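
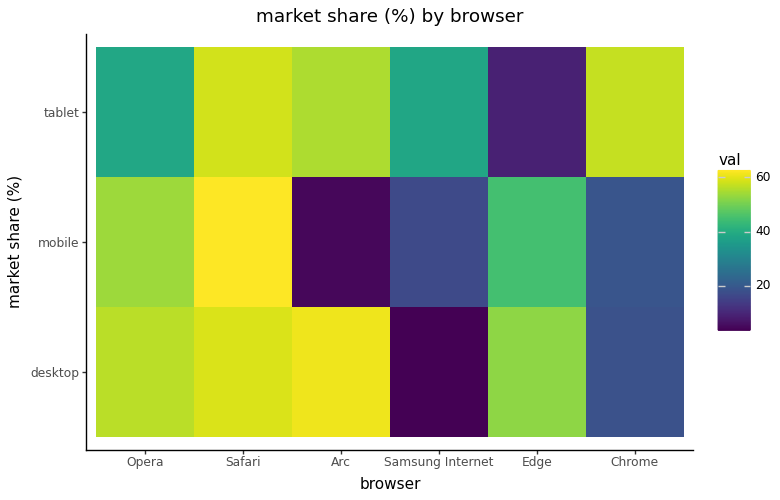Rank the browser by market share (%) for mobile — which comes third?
Top 4 for mobile: Safari ≈ 65, Opera ≈ 55, Edge ≈ 45, Chrome ≈ 20.

Edge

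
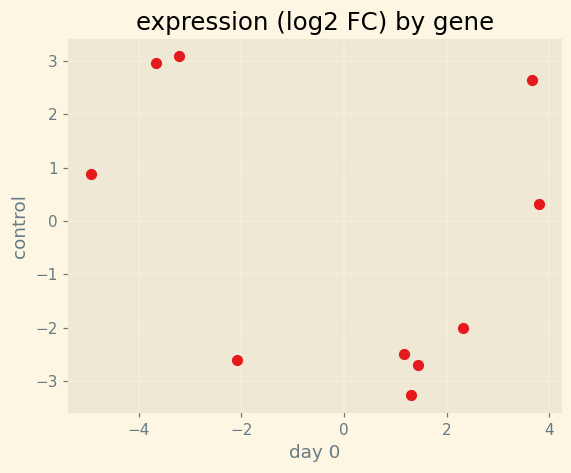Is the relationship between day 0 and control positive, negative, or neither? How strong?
Points are negatively correlated; weak (|r| ≈ 0.3).

negative, weak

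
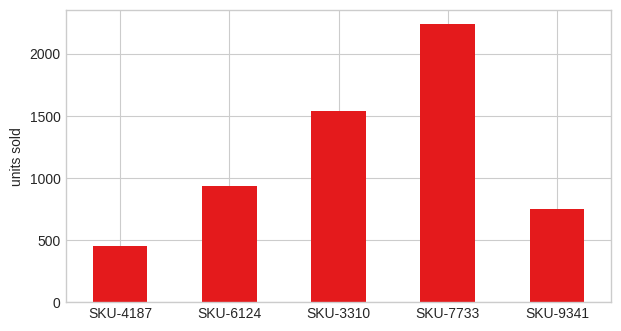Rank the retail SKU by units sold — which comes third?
SKU-6124

Top 4: SKU-7733 ≈ 2200, SKU-3310 ≈ 1600, SKU-6124 ≈ 1000, SKU-9341 ≈ 800.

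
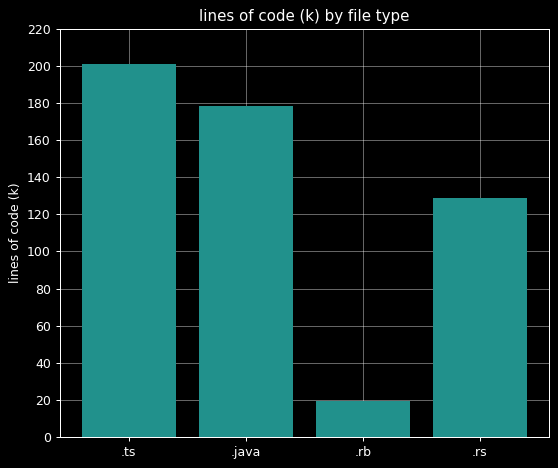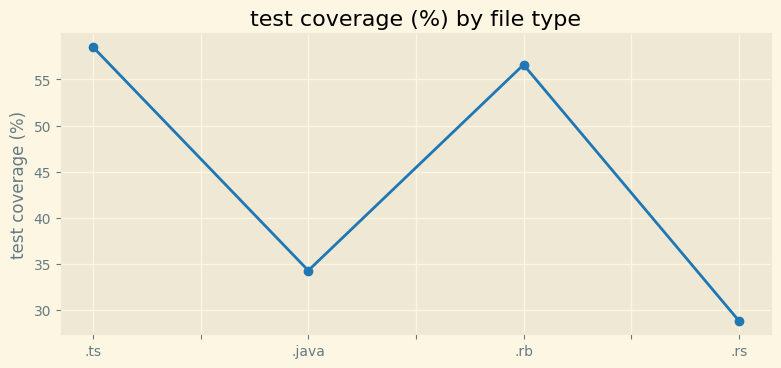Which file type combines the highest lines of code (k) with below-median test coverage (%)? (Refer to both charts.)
.java

Chart 2 median test coverage (%) ≈ 50; below-median file types: .java, .rs. Among those, .java has the highest lines of code (k) (≈ 180).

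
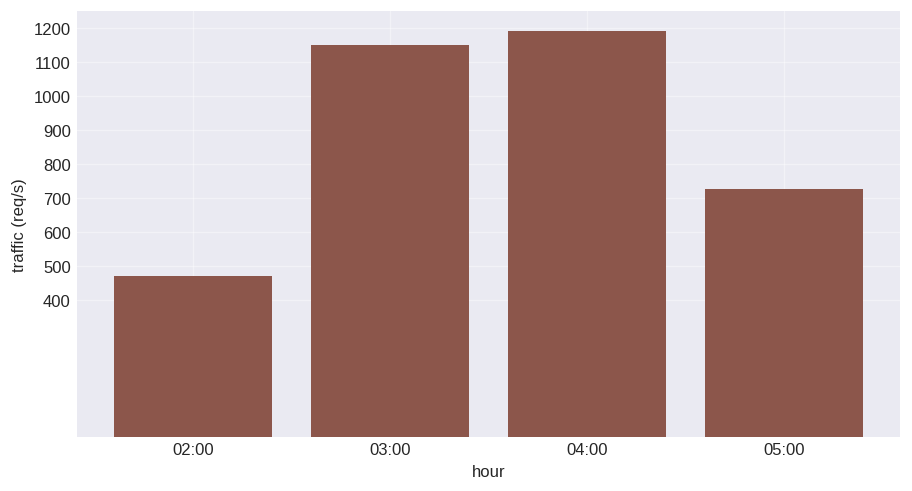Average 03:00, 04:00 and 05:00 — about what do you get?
≈ 1000

(1100 + 1200 + 700) / 3 ≈ 1000.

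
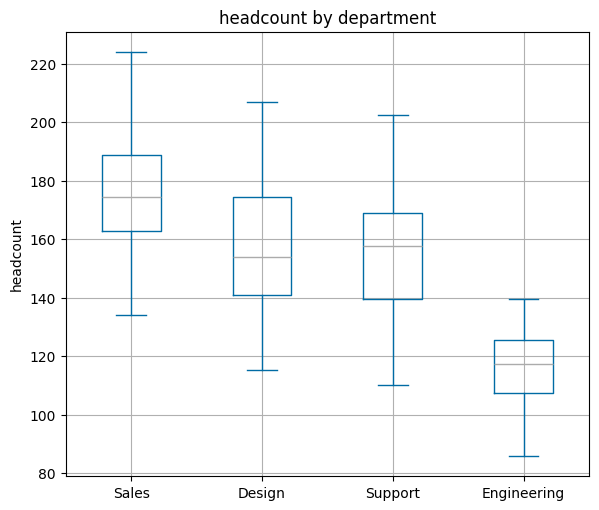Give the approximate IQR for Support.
Q3 ≈ 170, Q1 ≈ 140; IQR ≈ 30.

≈ 30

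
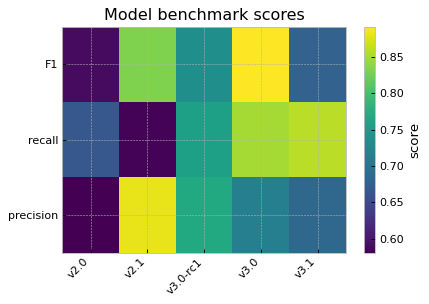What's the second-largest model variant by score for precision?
Top 3 for precision: v2.1 ≈ 0.90, v3.0-rc1 ≈ 0.75, v3.0 ≈ 0.70.

v3.0-rc1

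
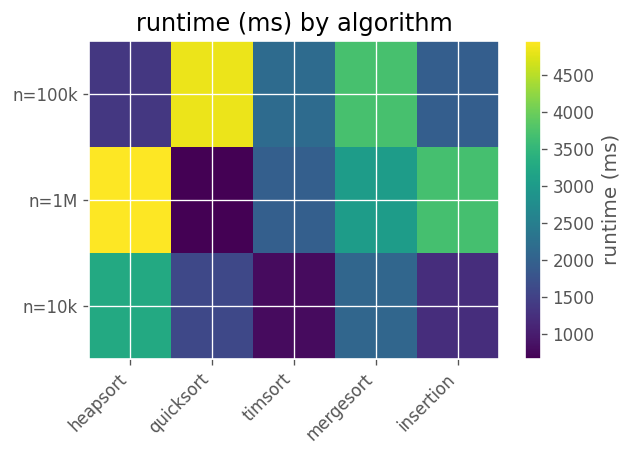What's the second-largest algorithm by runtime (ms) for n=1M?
insertion

Top 3 for n=1M: heapsort ≈ 5000, insertion ≈ 3500, mergesort ≈ 3000.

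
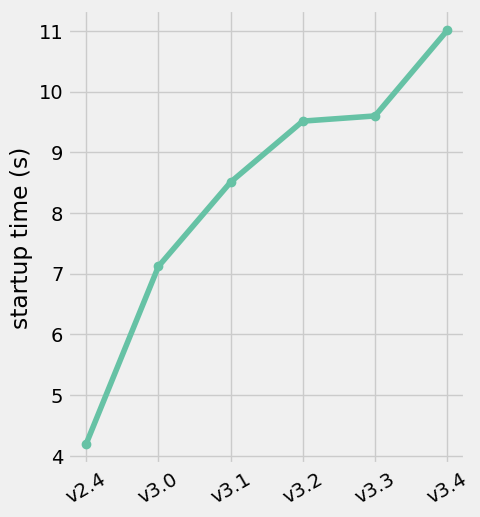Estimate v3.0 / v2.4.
≈ 1.75×

v3.0 ≈ 7, v2.4 ≈ 4; 7/4 ≈ 1.75.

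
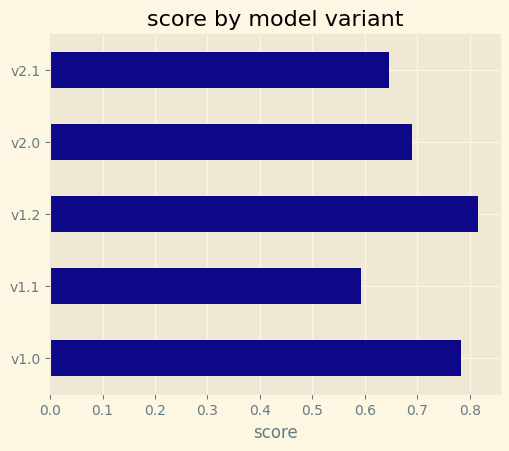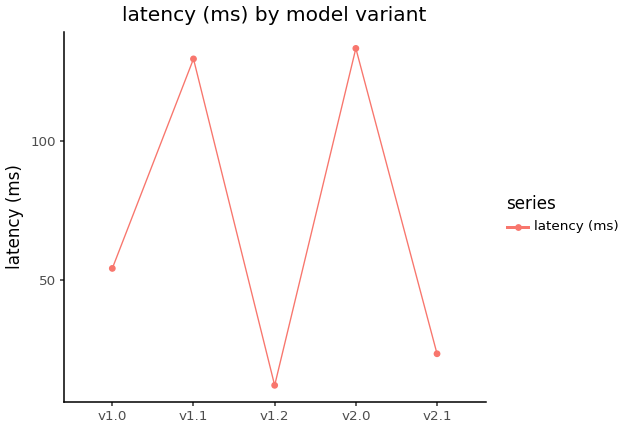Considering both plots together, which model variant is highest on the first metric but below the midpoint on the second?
v1.2

Chart 2 median latency (ms) ≈ 60; below-median model variants: v1.2, v2.1. Among those, v1.2 has the highest score (≈ 0.8).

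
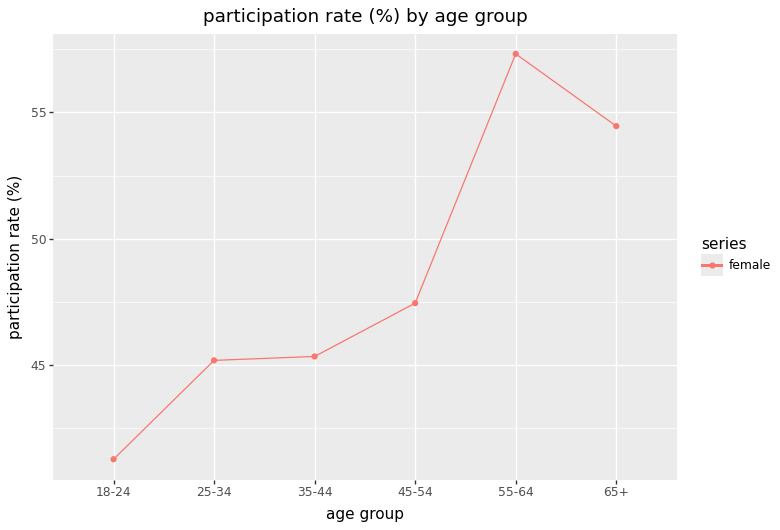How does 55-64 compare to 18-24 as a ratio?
55-64 ≈ 58, 18-24 ≈ 42; 58/42 ≈ 1.38.

≈ 1.38×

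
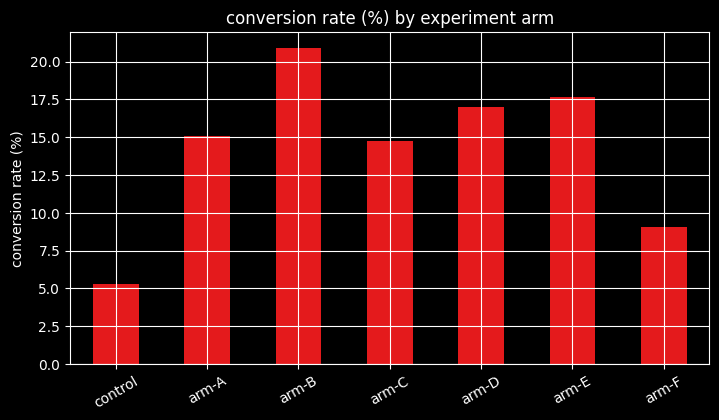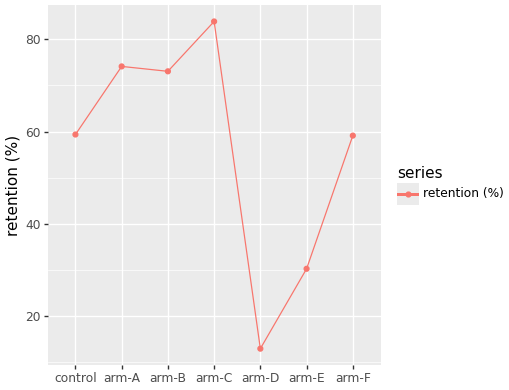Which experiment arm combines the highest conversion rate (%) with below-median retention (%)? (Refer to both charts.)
Chart 2 median retention (%) ≈ 60; below-median experiment arms: arm-D, arm-E, arm-F. Among those, arm-E has the highest conversion rate (%) (≈ 18).

arm-E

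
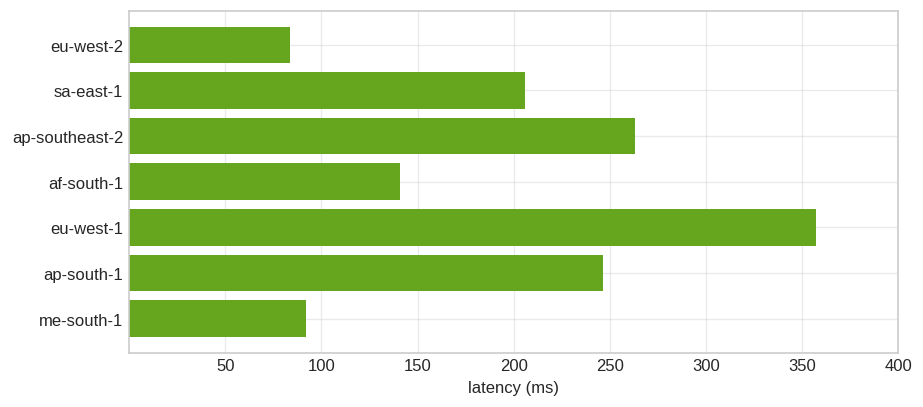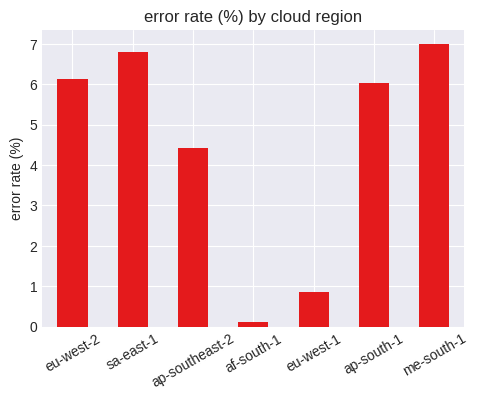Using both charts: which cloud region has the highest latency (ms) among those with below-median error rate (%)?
Chart 2 median error rate (%) ≈ 6; below-median cloud regions: ap-southeast-2, af-south-1, eu-west-1. Among those, eu-west-1 has the highest latency (ms) (≈ 350).

eu-west-1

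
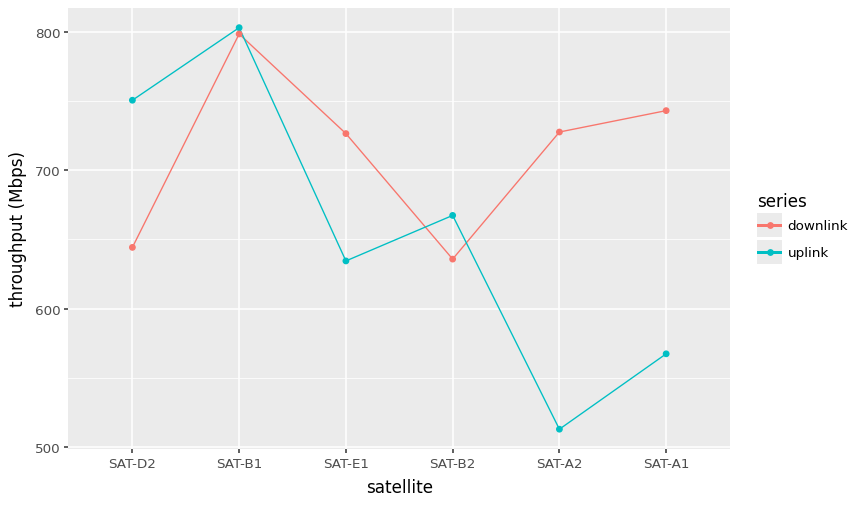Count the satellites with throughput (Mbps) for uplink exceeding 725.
Above 725: SAT-D2, SAT-B1.

2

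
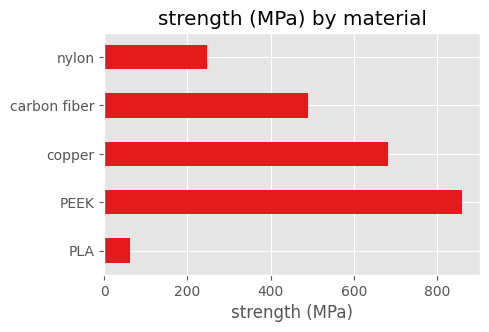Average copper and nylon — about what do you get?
≈ 450

(700 + 200) / 2 ≈ 450.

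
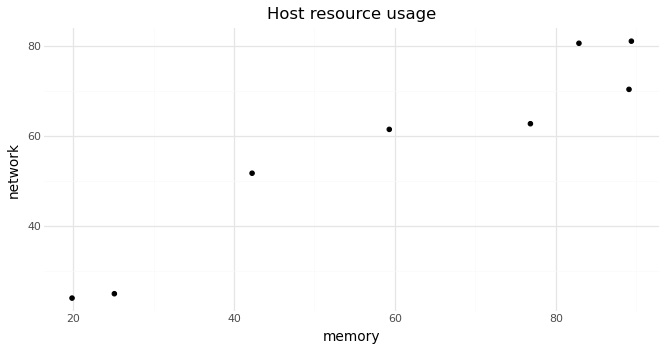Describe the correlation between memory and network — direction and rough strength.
Points are positively correlated; strong (|r| ≈ 1.0).

positive, strong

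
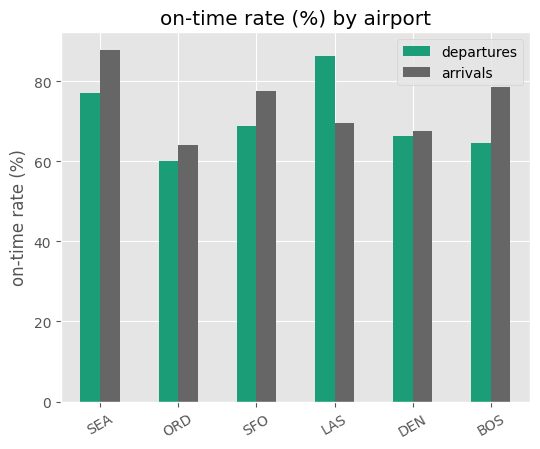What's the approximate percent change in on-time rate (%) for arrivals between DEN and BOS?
≈ +14.3%

DEN ≈ 70, BOS ≈ 80; (80 − 70) / 70 ≈ +14.3%.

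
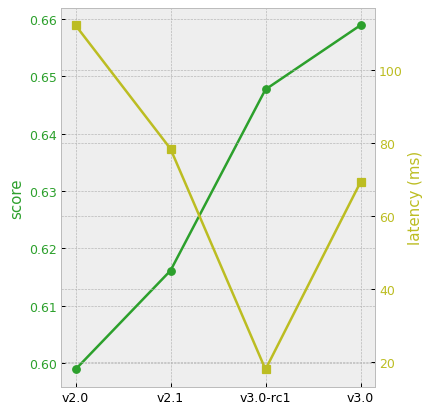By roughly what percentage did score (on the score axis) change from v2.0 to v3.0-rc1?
v2.0 ≈ 0.60, v3.0-rc1 ≈ 0.65; (0.65 − 0.60) / 0.60 ≈ +8.3%.

≈ +8.3%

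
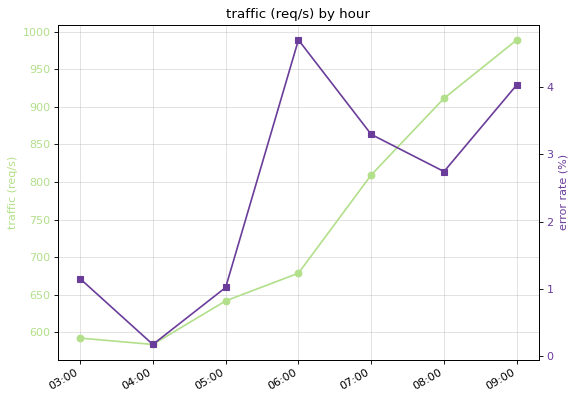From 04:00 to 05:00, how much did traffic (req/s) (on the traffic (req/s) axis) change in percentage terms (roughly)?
≈ +8.3%

04:00 ≈ 600, 05:00 ≈ 650; (650 − 600) / 600 ≈ +8.3%.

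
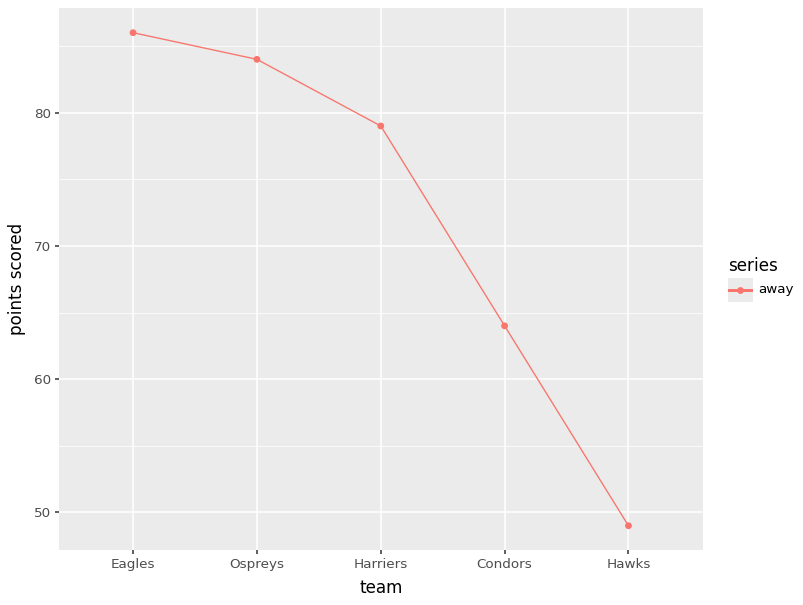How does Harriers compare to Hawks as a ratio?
Harriers ≈ 80, Hawks ≈ 50; 80/50 ≈ 1.6.

≈ 1.6×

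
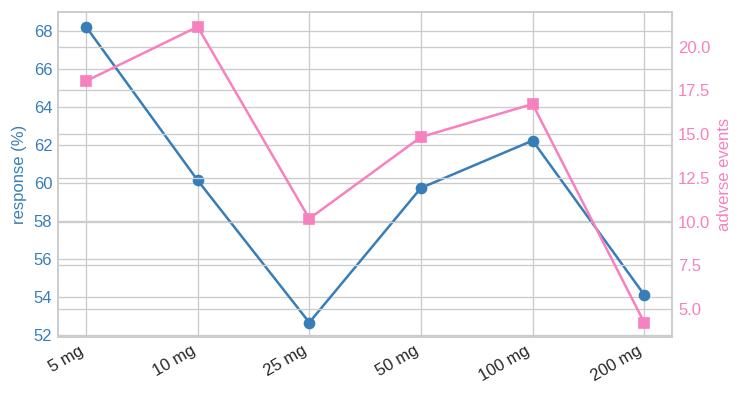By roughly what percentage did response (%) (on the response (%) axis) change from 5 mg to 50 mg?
≈ -11.8%

5 mg ≈ 68, 50 mg ≈ 60; (60 − 68) / 68 ≈ -11.8%.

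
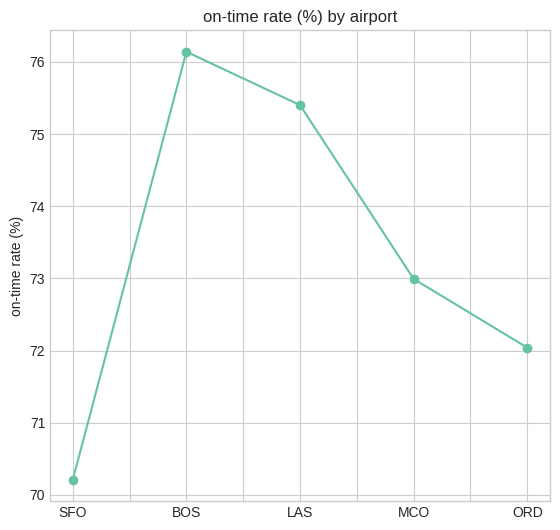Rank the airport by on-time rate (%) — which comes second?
LAS

Top 3: BOS ≈ 76.0, LAS ≈ 75.5, MCO ≈ 73.0.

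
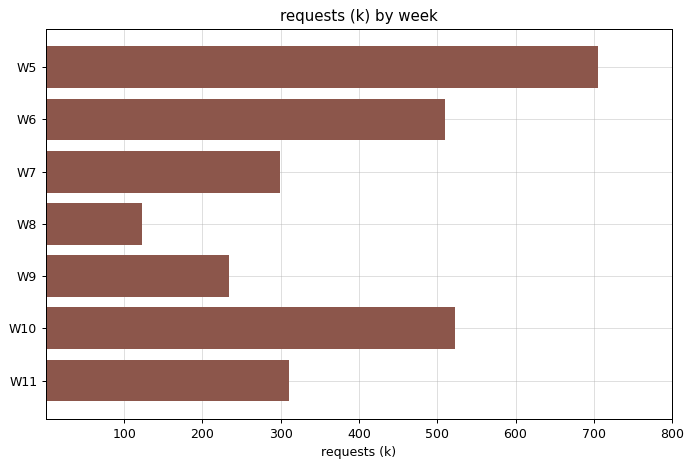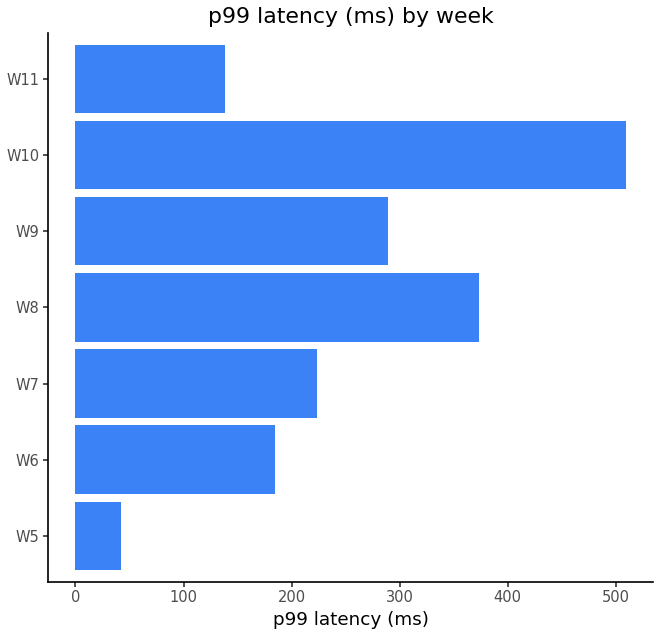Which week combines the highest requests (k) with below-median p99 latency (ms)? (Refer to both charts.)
Chart 2 median p99 latency (ms) ≈ 200; below-median weeks: W5, W6, W11. Among those, W5 has the highest requests (k) (≈ 700).

W5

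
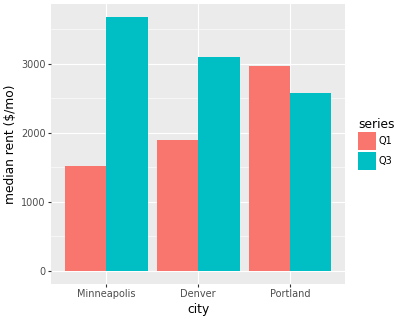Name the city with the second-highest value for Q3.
Top 3 for Q3: Minneapolis ≈ 3500, Denver ≈ 3000, Portland ≈ 2500.

Denver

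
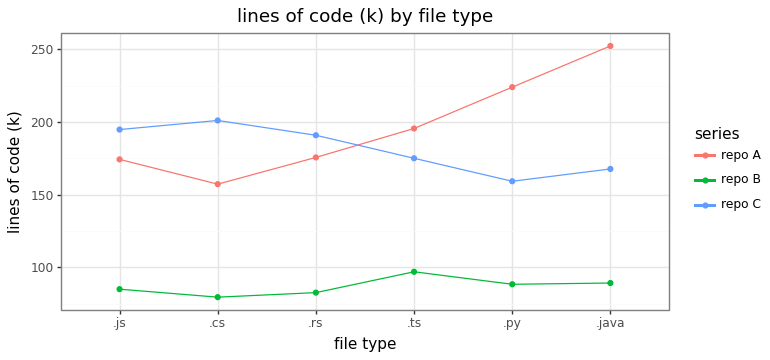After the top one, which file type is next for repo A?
Top 3 for repo A: .java ≈ 260, .py ≈ 220, .ts ≈ 200.

.py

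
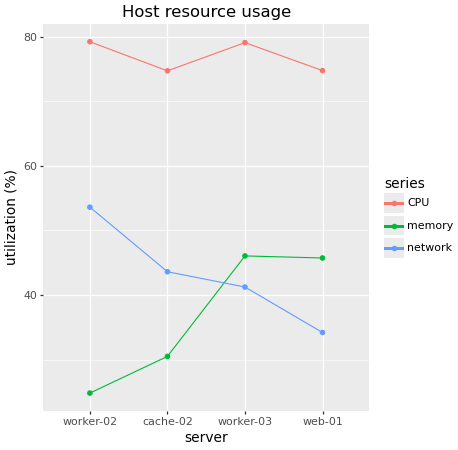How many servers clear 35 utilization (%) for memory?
Above 35: worker-03, web-01.

2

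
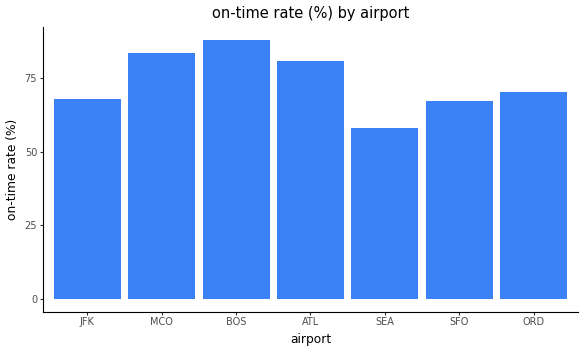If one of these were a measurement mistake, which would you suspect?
BOS

BOS ≈ 90; the rest sit between ≈ 60 and ≈ 80.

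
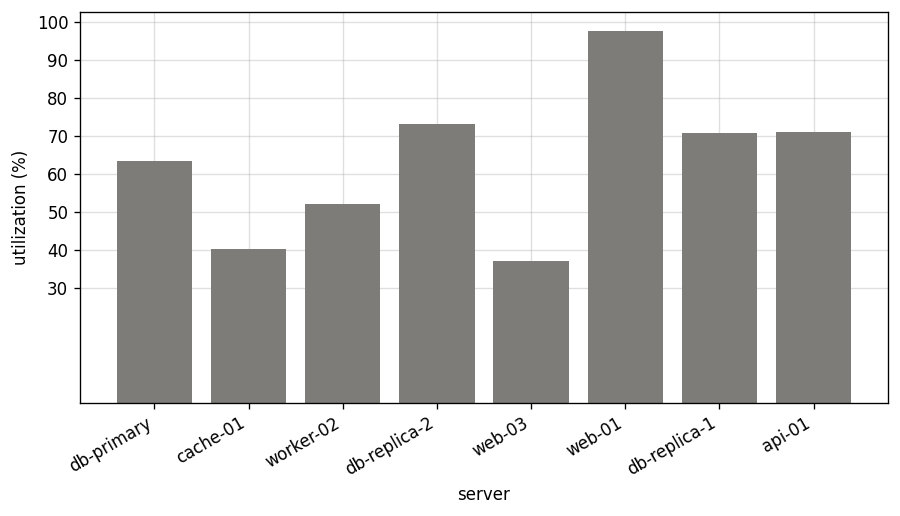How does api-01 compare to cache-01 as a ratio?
api-01 ≈ 70, cache-01 ≈ 40; 70/40 ≈ 1.75.

≈ 1.75×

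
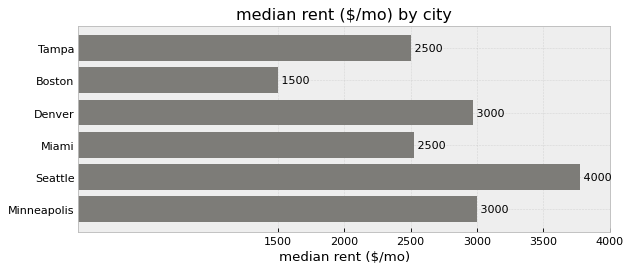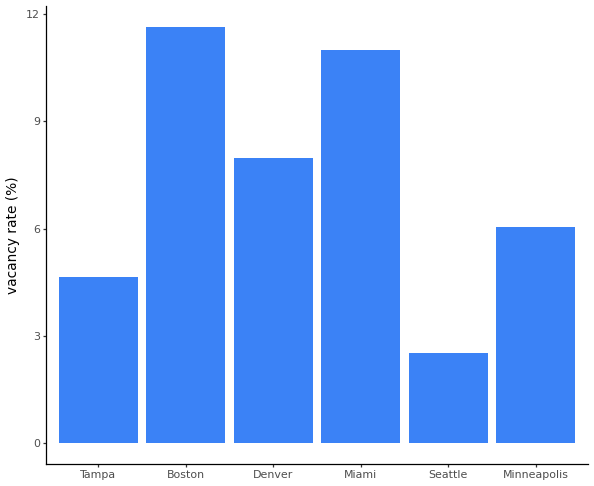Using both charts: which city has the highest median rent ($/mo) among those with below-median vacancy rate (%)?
Seattle

Chart 2 median vacancy rate (%) ≈ 8; below-median cities: Tampa, Seattle, Minneapolis. Among those, Seattle has the highest median rent ($/mo) (≈ 4000).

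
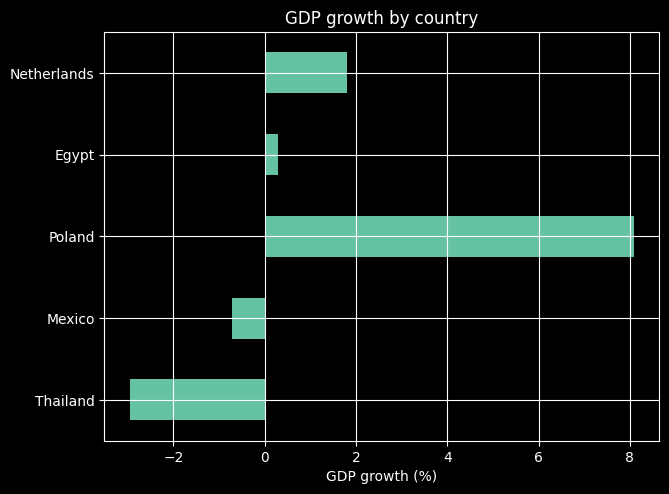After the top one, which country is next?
Netherlands

Top 3: Poland ≈ 8, Netherlands ≈ 2, Egypt ≈ 0.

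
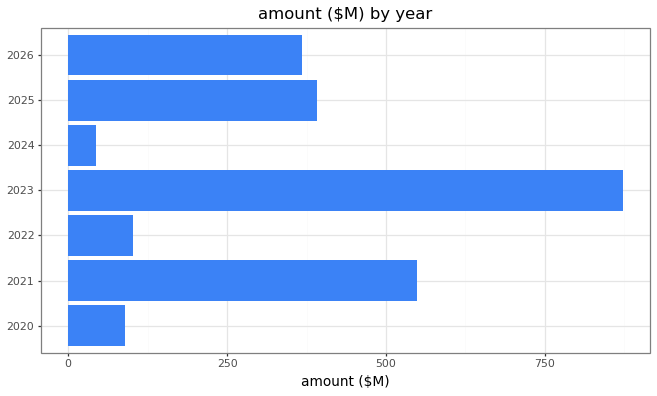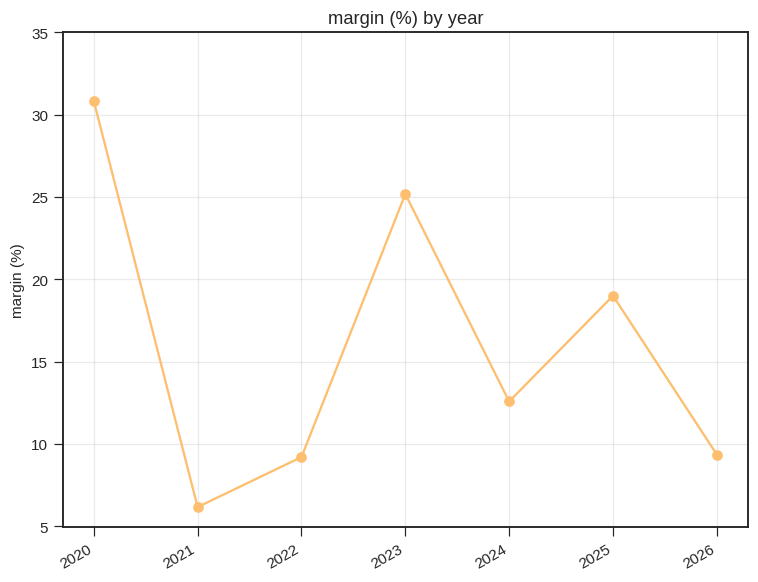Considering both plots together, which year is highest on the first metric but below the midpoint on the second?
2021

Chart 2 median margin (%) ≈ 15; below-median years: 2021, 2022, 2026. Among those, 2021 has the highest amount ($M) (≈ 500).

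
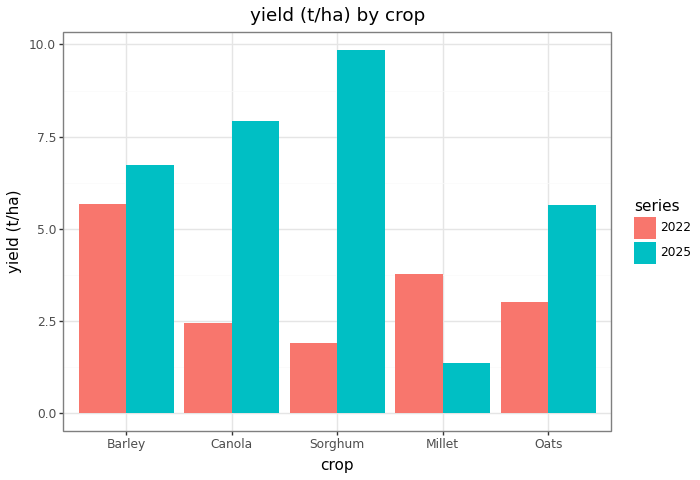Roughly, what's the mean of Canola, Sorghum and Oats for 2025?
(8 + 10 + 6) / 3 ≈ 8.

≈ 8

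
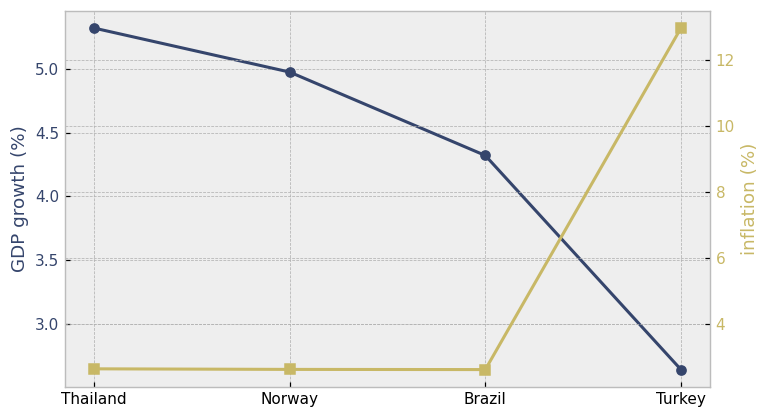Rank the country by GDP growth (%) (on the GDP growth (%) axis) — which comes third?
Brazil

Top 4 (on the GDP growth (%) axis): Thailand ≈ 5.5, Norway ≈ 5.0, Brazil ≈ 4.5, Turkey ≈ 2.5.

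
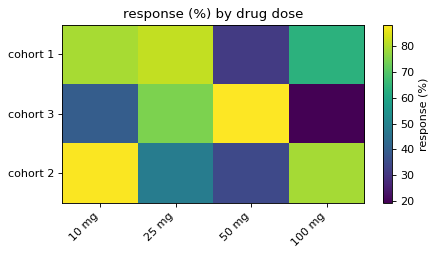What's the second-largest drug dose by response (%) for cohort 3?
25 mg

Top 3 for cohort 3: 50 mg ≈ 90, 25 mg ≈ 70, 10 mg ≈ 40.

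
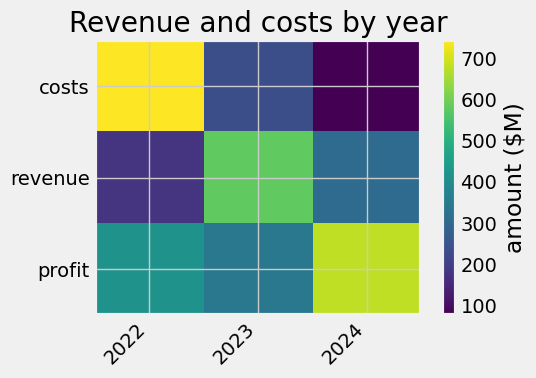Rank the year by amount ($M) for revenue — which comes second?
Top 3 for revenue: 2023 ≈ 600, 2024 ≈ 300, 2022 ≈ 200.

2024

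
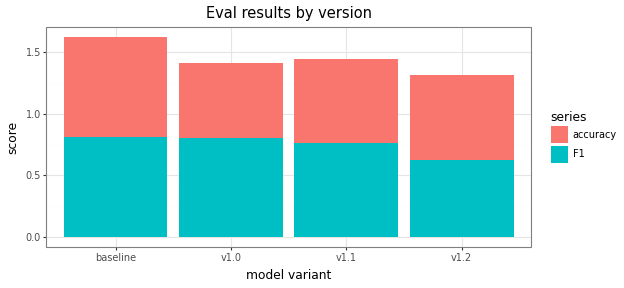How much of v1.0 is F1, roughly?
≈ 0.8

F1 top ≈ 0.8, bottom ≈ 0.0; segment ≈ 0.8.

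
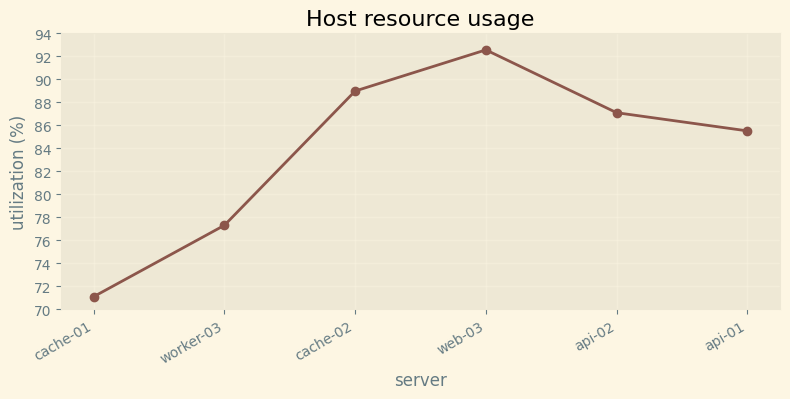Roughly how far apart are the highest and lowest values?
≈ 20

Max web-03 ≈ 92, min cache-01 ≈ 72; range ≈ 20.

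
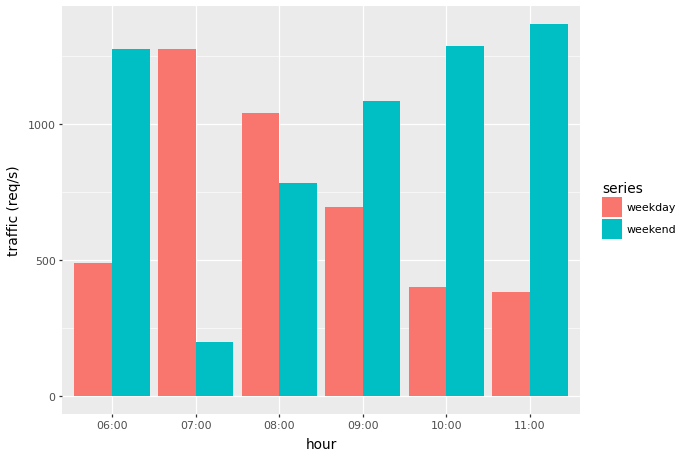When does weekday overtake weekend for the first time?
07:00

06:00: weekday ≈ 400 vs weekend ≈ 1200 (not yet); 07:00: weekday ≈ 1200 vs weekend ≈ 200 (first crossover).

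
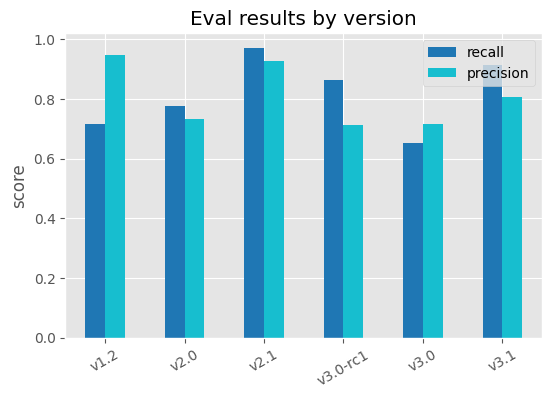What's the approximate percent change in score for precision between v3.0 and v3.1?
v3.0 ≈ 0.7, v3.1 ≈ 0.8; (0.8 − 0.7) / 0.7 ≈ +14.3%.

≈ +14.3%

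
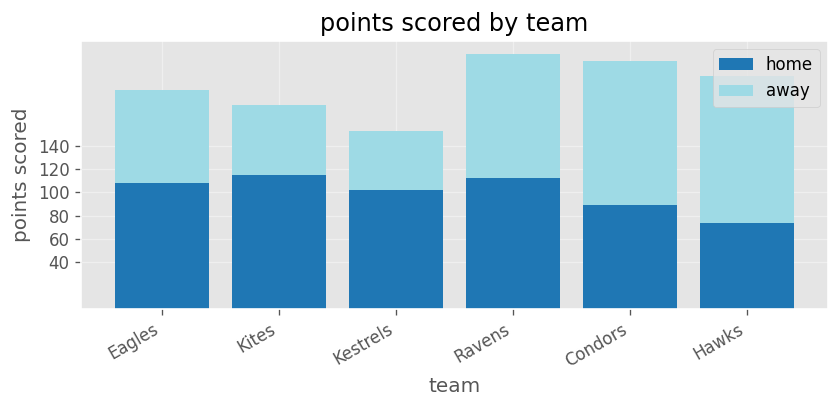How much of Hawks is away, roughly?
≈ 120

away top ≈ 200, bottom ≈ 80; segment ≈ 120.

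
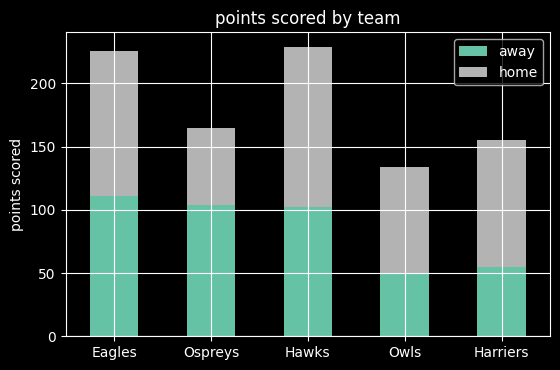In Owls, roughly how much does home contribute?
≈ 100

home top ≈ 140, bottom ≈ 40; segment ≈ 100.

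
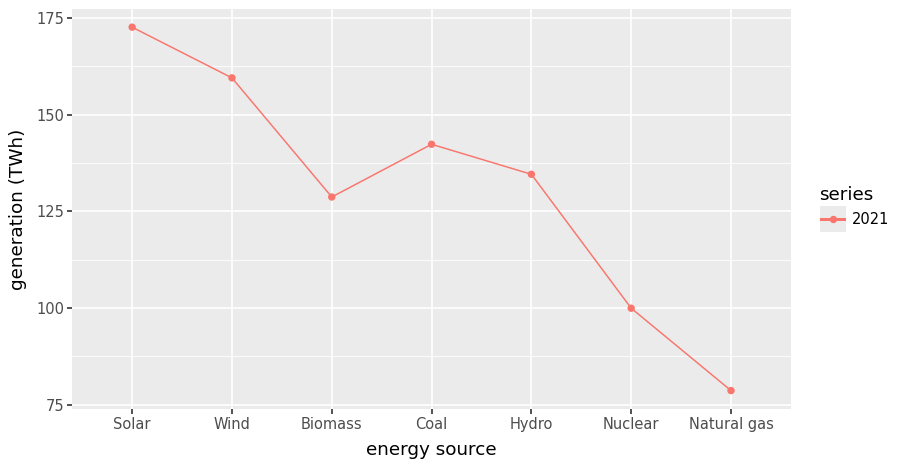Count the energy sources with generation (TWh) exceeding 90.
Above 90: Solar, Wind, Biomass, Coal, Hydro, Nuclear.

6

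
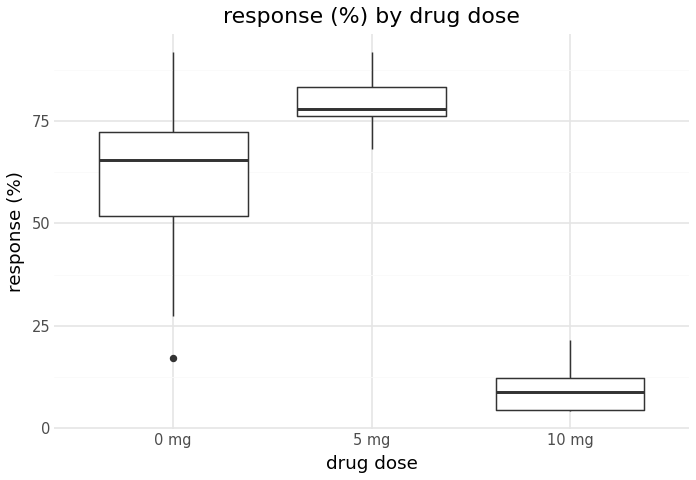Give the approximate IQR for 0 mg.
≈ 20

Q3 ≈ 70, Q1 ≈ 50; IQR ≈ 20.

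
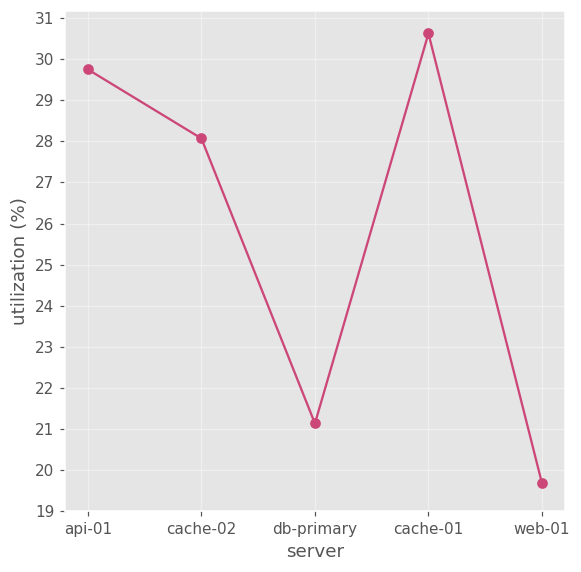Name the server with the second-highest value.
api-01

Top 3: cache-01 ≈ 31, api-01 ≈ 30, cache-02 ≈ 28.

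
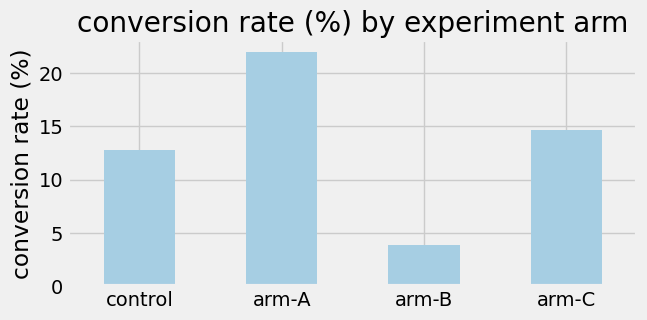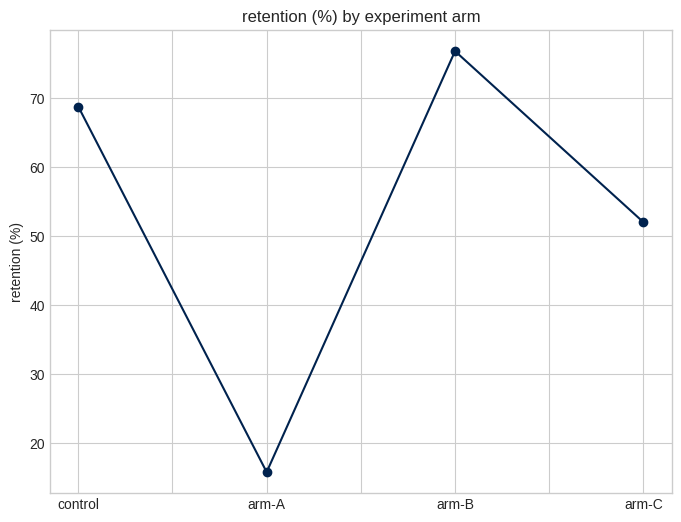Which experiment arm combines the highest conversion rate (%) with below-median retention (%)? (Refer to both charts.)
Chart 2 median retention (%) ≈ 60; below-median experiment arms: arm-A, arm-C. Among those, arm-A has the highest conversion rate (%) (≈ 20).

arm-A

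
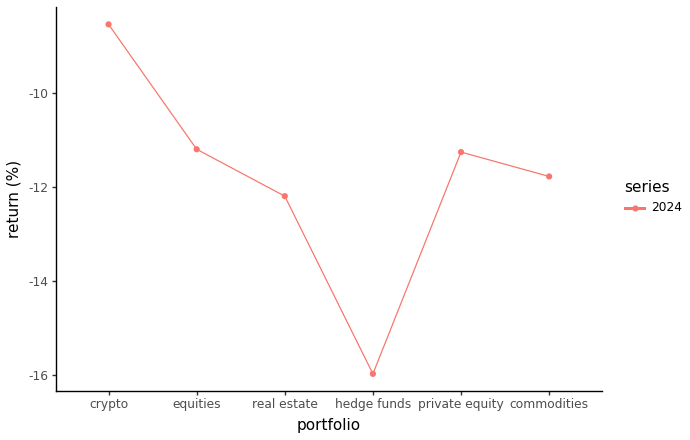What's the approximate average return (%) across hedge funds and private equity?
(-16 + -11) / 2 ≈ -14.

≈ -14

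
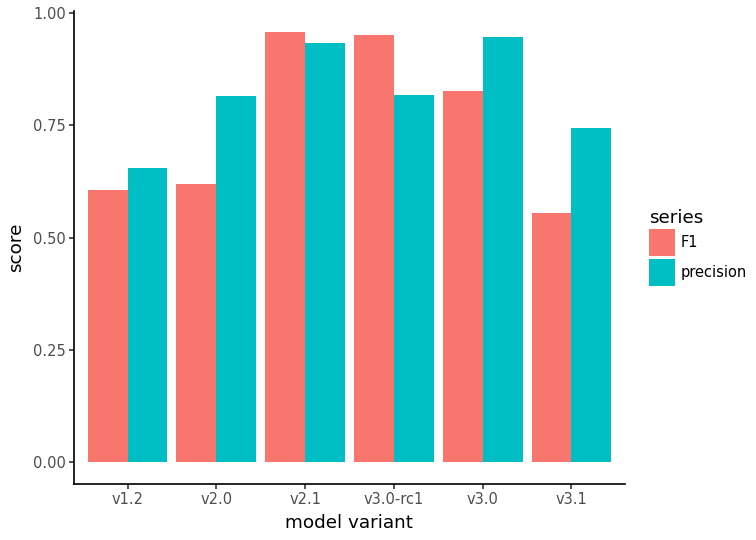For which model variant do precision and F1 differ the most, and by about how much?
v2.0, ≈ 0.2

v2.0: precision ≈ 0.8, F1 ≈ 0.6 → gap ≈ 0.2. Next-largest (v3.1) is only ≈ 0.1.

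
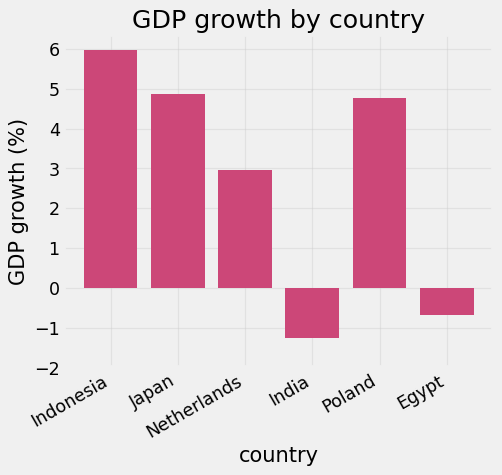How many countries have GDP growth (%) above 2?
Above 2: Indonesia, Japan, Netherlands, Poland.

4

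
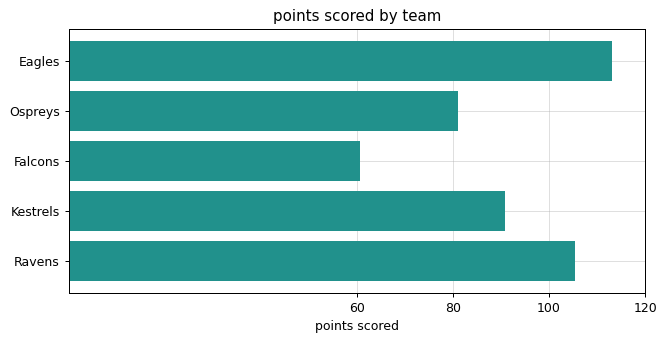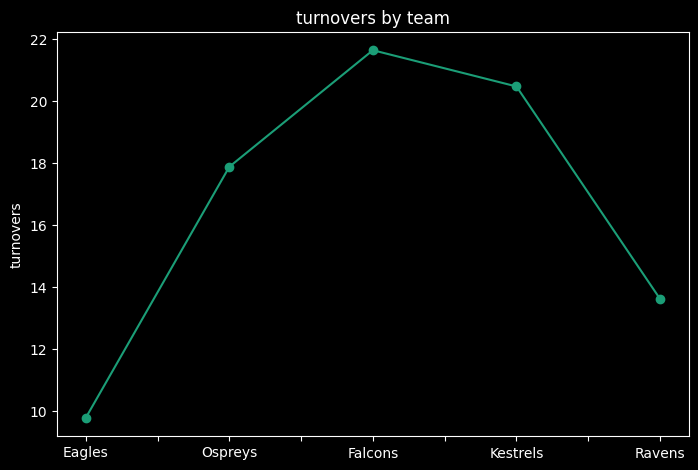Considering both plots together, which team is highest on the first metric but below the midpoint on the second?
Eagles

Chart 2 median turnovers ≈ 18; below-median teams: Eagles, Ravens. Among those, Eagles has the highest points scored (≈ 120).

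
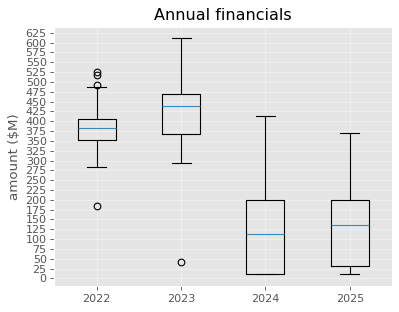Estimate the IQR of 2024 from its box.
Q3 ≈ 200, Q1 ≈ 0; IQR ≈ 200.

≈ 200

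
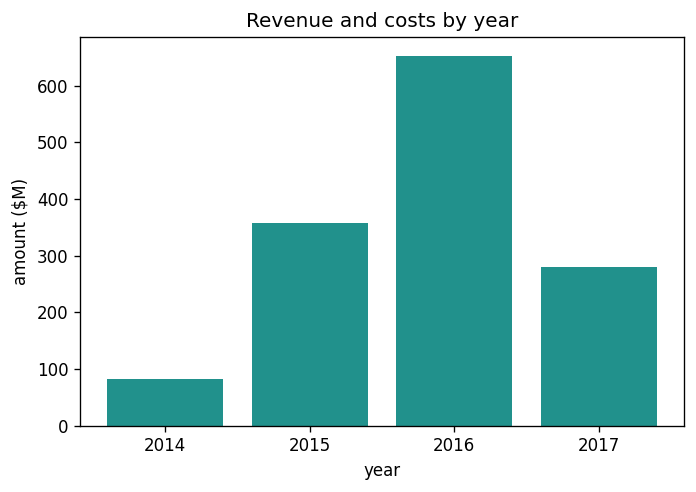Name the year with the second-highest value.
2015

Top 3: 2016 ≈ 700, 2015 ≈ 400, 2017 ≈ 300.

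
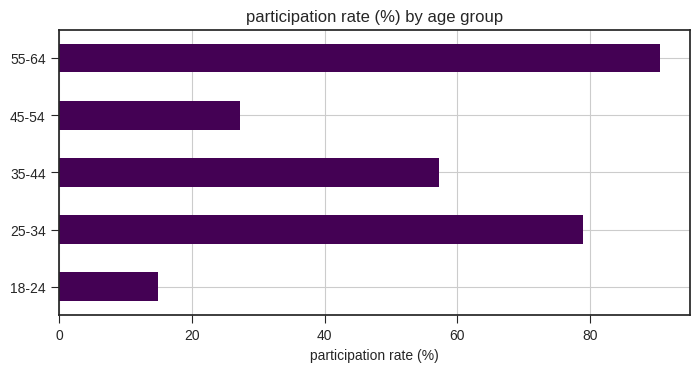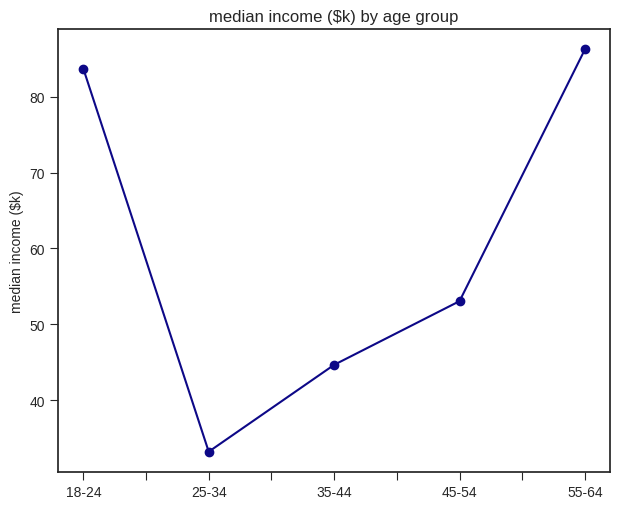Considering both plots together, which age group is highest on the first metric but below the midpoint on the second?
25-34

Chart 2 median median income ($k) ≈ 50; below-median age groups: 25-34, 35-44. Among those, 25-34 has the highest participation rate (%) (≈ 80).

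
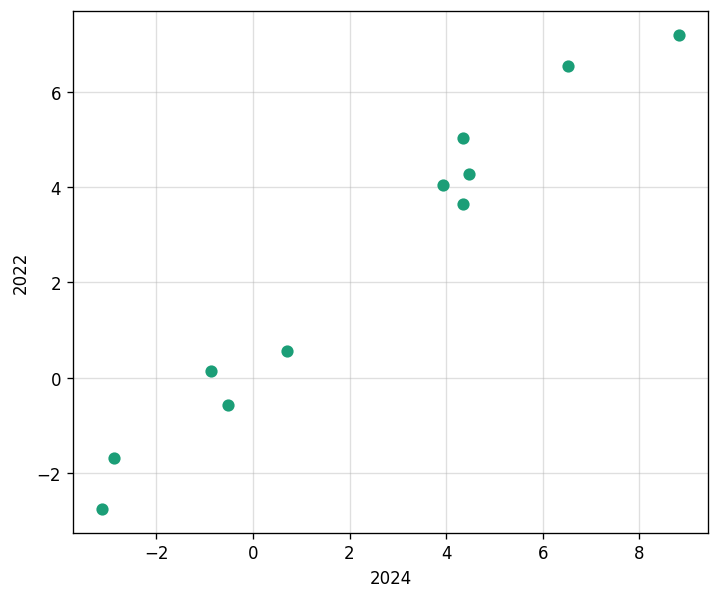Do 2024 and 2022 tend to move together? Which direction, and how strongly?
positive, strong

Points are positively correlated; strong (|r| ≈ 1.0).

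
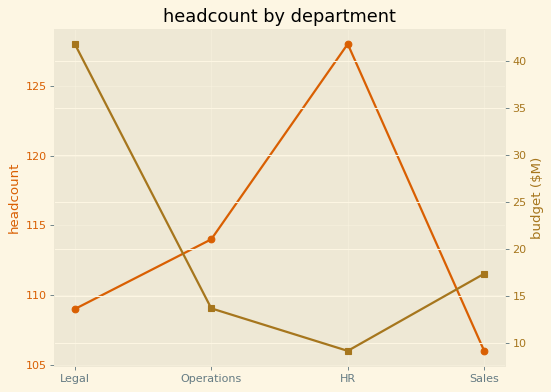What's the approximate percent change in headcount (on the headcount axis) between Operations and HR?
Operations ≈ 114, HR ≈ 128; (128 − 114) / 114 ≈ +12.3%.

≈ +12.3%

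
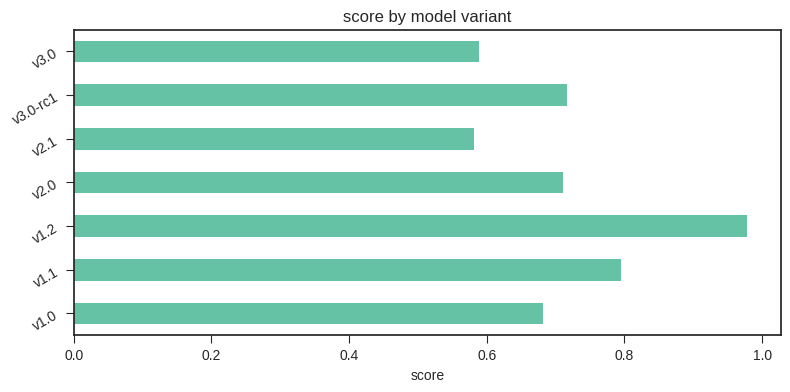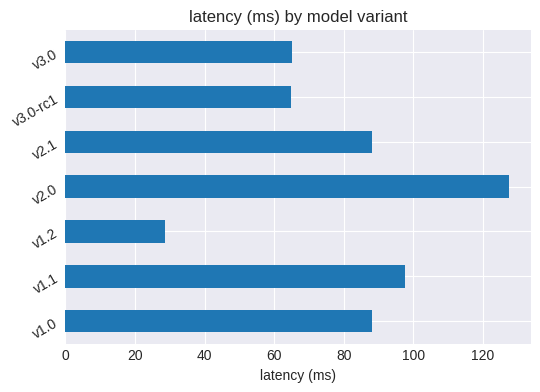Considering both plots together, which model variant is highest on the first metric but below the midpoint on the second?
v1.2

Chart 2 median latency (ms) ≈ 80; below-median model variants: v1.2, v3.0-rc1, v3.0. Among those, v1.2 has the highest score (≈ 1).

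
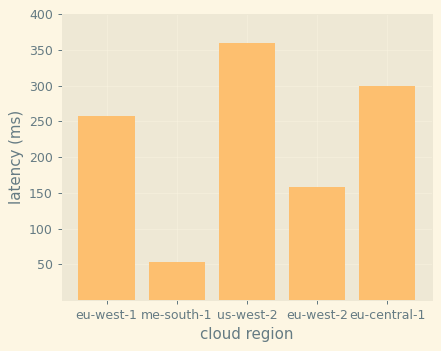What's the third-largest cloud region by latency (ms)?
eu-west-1

Top 4: us-west-2 ≈ 350, eu-central-1 ≈ 300, eu-west-1 ≈ 250, eu-west-2 ≈ 150.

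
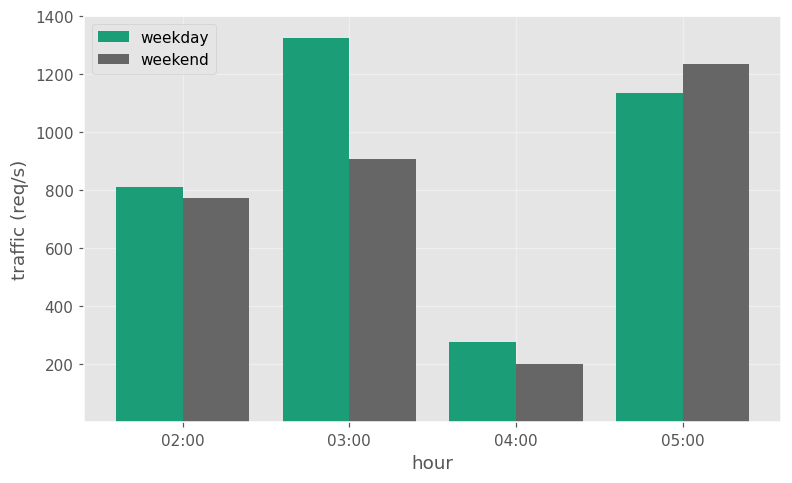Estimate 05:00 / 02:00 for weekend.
≈ 1.5×

05:00 ≈ 1200, 02:00 ≈ 800; 1200/800 ≈ 1.5.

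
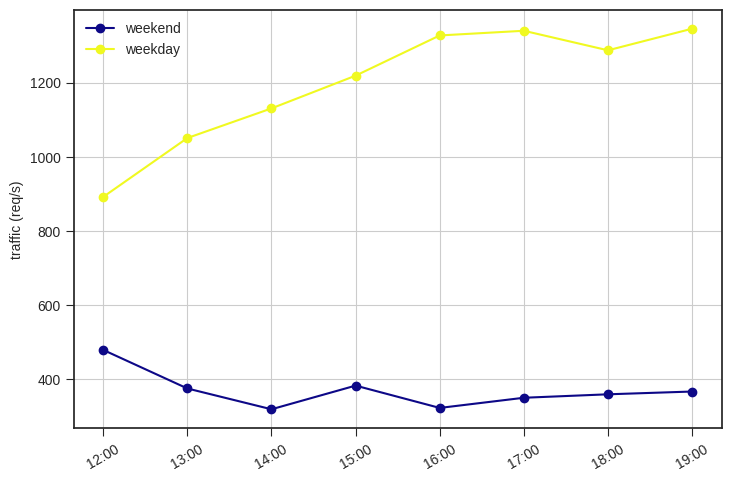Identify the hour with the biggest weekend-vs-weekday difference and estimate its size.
16:00: weekend ≈ 300, weekday ≈ 1300 → gap ≈ 1000. Next-largest (17:00) is only ≈ 900.

16:00, ≈ 1000 req/s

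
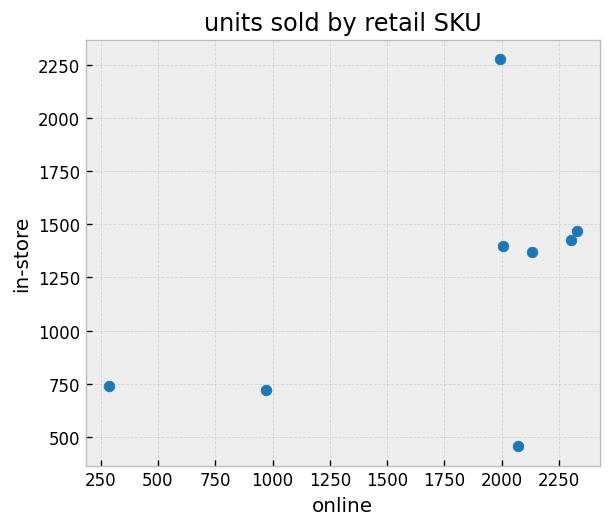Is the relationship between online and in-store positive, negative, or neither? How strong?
positive, moderate

Points are positively correlated; moderate (|r| ≈ 0.5).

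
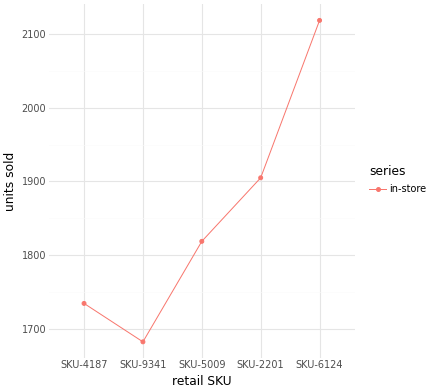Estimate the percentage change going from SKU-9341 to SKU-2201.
≈ +11.8%

SKU-9341 ≈ 1700, SKU-2201 ≈ 1900; (1900 − 1700) / 1700 ≈ +11.8%.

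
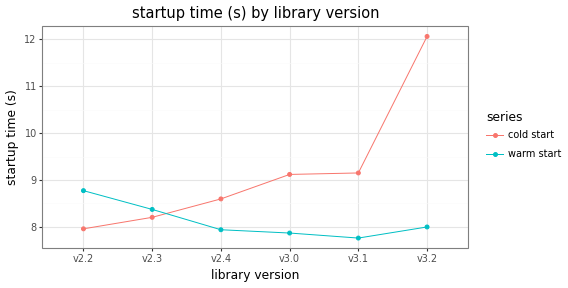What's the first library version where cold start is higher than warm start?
v2.3: cold start ≈ 8.0 vs warm start ≈ 8.5 (not yet); v2.4: cold start ≈ 8.5 vs warm start ≈ 8.0 (first crossover).

v2.4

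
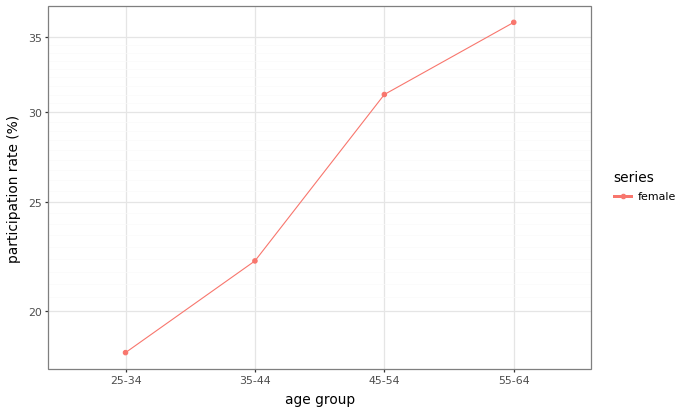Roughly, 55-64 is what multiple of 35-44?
≈ 1.64×

55-64 ≈ 36, 35-44 ≈ 22; 36/22 ≈ 1.64.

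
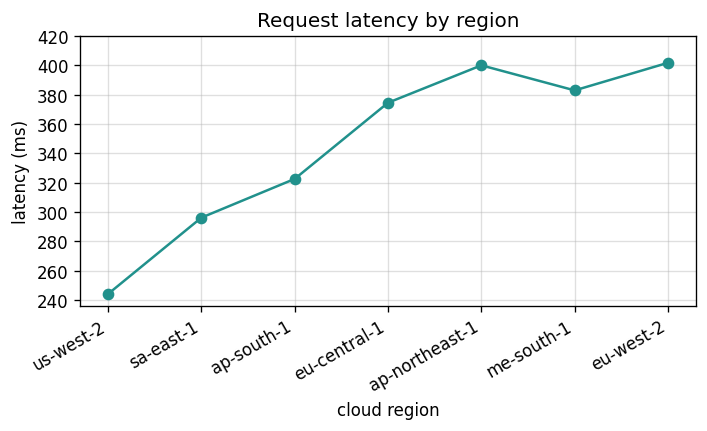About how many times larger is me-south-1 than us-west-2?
≈ 1.58×

me-south-1 ≈ 380, us-west-2 ≈ 240; 380/240 ≈ 1.58.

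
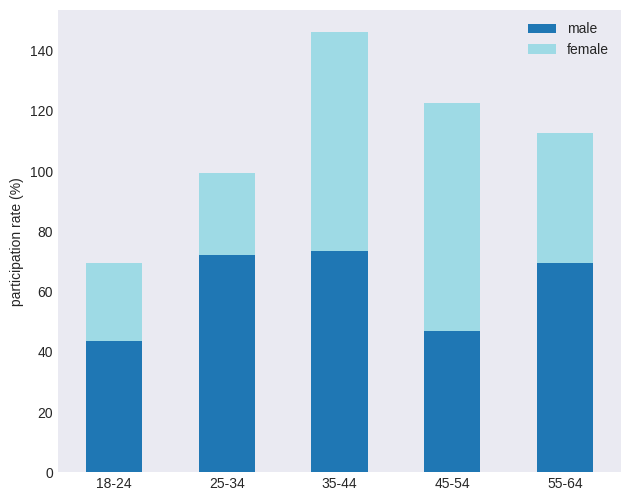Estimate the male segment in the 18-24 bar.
male top ≈ 40, bottom ≈ 0; segment ≈ 40.

≈ 40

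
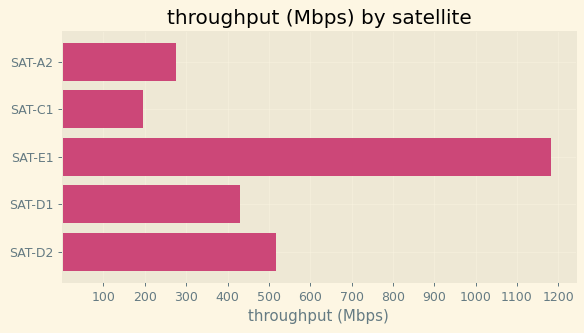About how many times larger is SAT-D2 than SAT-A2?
SAT-D2 ≈ 500, SAT-A2 ≈ 300; 500/300 ≈ 1.67.

≈ 1.67×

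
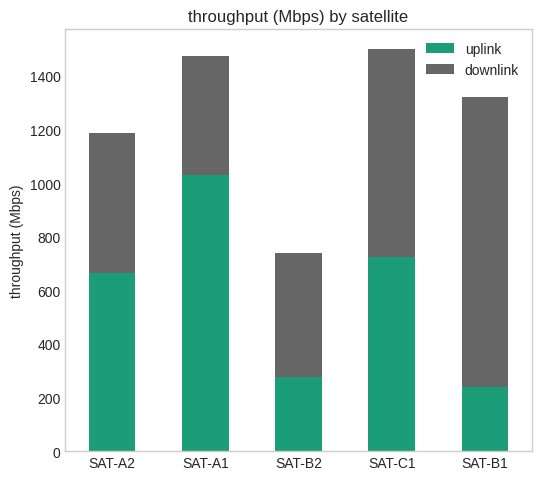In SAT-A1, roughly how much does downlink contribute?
downlink top ≈ 1400, bottom ≈ 1000; segment ≈ 400.

≈ 400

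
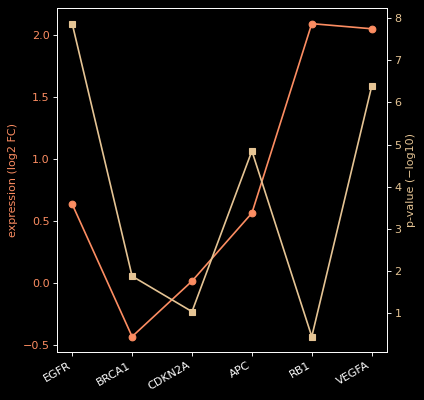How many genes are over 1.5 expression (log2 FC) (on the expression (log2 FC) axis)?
Above 1.5: RB1, VEGFA.

2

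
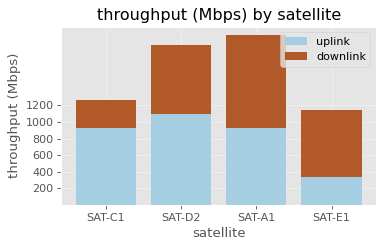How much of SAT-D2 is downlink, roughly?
downlink top ≈ 2000, bottom ≈ 1000; segment ≈ 1000.

≈ 1000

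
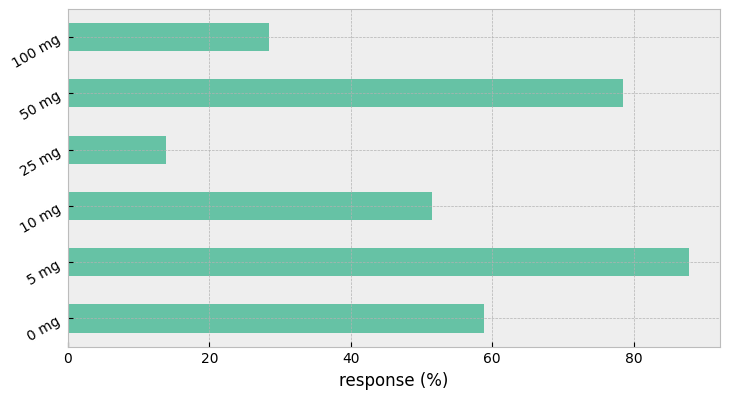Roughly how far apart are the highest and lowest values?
Max 5 mg ≈ 90, min 25 mg ≈ 10; range ≈ 80.

≈ 80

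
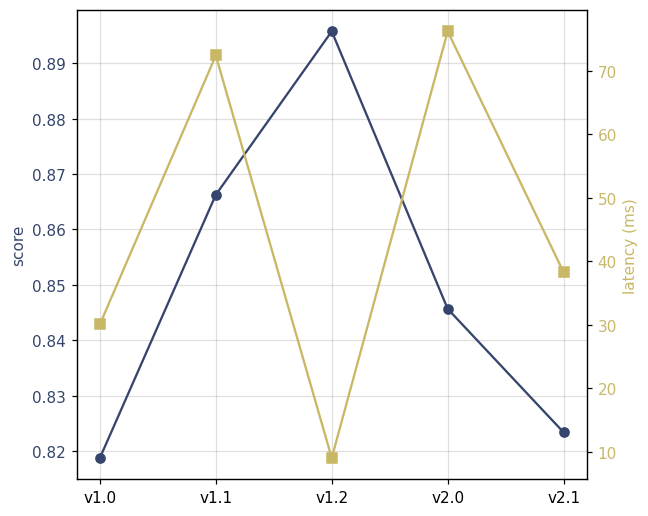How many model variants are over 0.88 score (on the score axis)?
1

Above 0.88: v1.2.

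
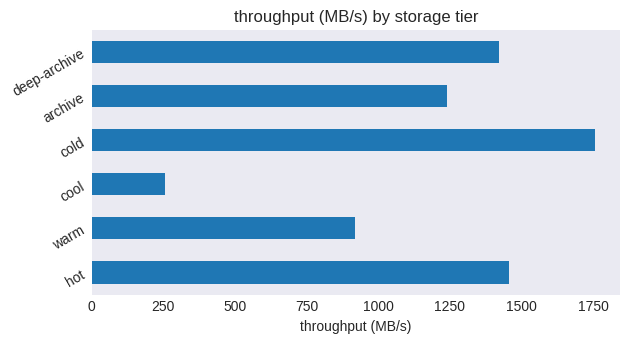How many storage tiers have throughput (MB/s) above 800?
5

Above 800: hot, warm, cold, archive, deep-archive.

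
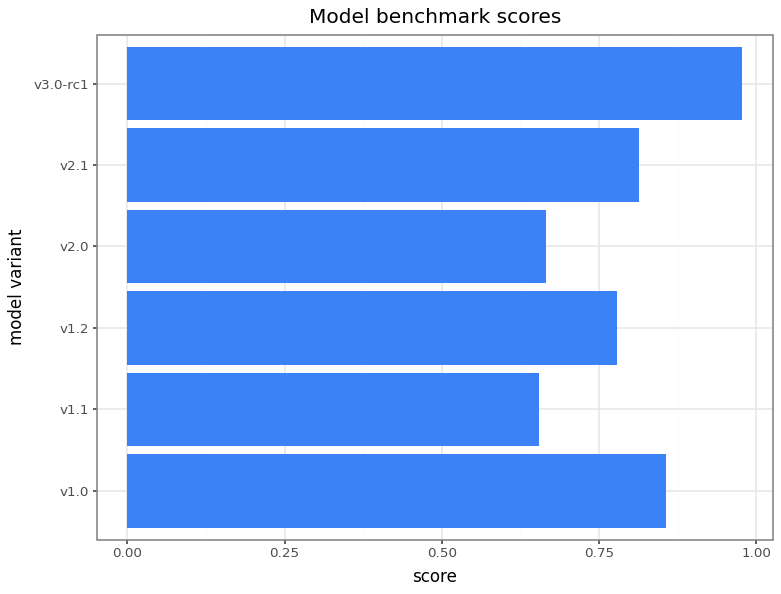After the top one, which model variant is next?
Top 3: v3.0-rc1 ≈ 1.0, v1.0 ≈ 0.9, v2.1 ≈ 0.8.

v1.0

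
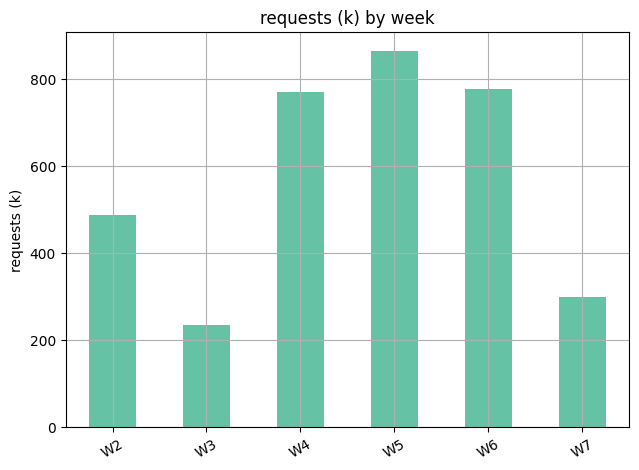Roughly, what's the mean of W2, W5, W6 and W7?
≈ 625

(500 + 900 + 800 + 300) / 4 ≈ 625.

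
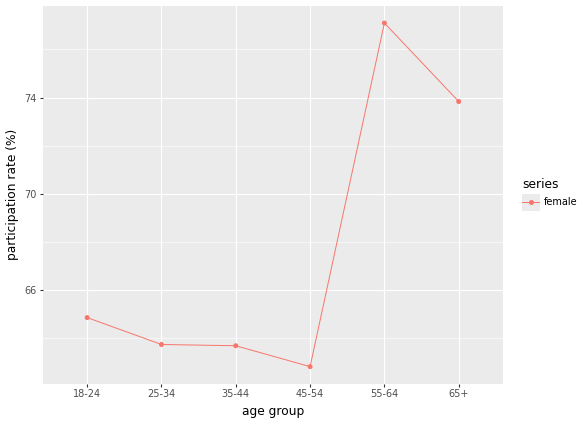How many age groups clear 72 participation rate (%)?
Above 72: 55-64, 65+.

2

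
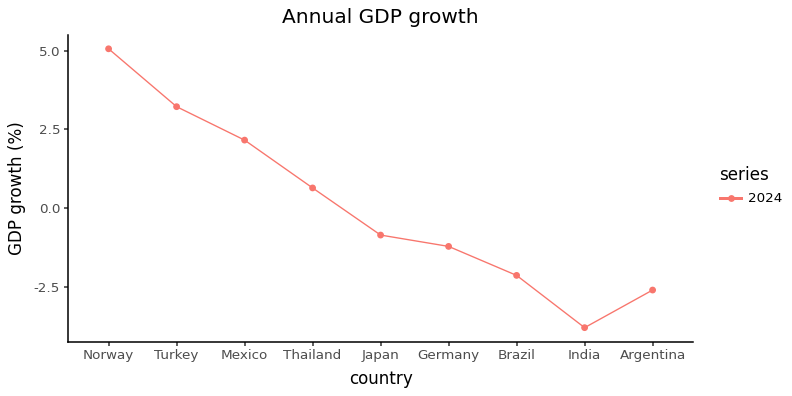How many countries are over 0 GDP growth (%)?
Above 0: Norway, Turkey, Mexico, Thailand.

4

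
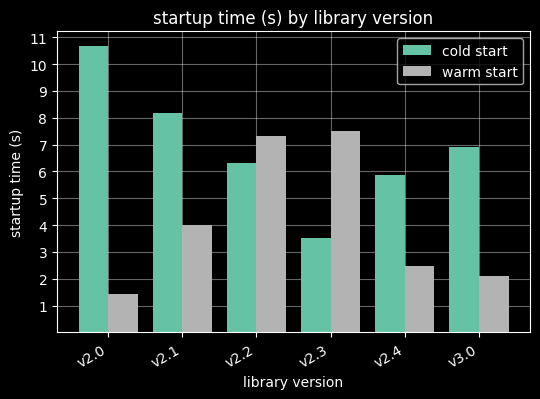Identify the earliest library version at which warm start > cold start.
v2.2

v2.1: warm start ≈ 4 vs cold start ≈ 8 (not yet); v2.2: warm start ≈ 7 vs cold start ≈ 6 (first crossover).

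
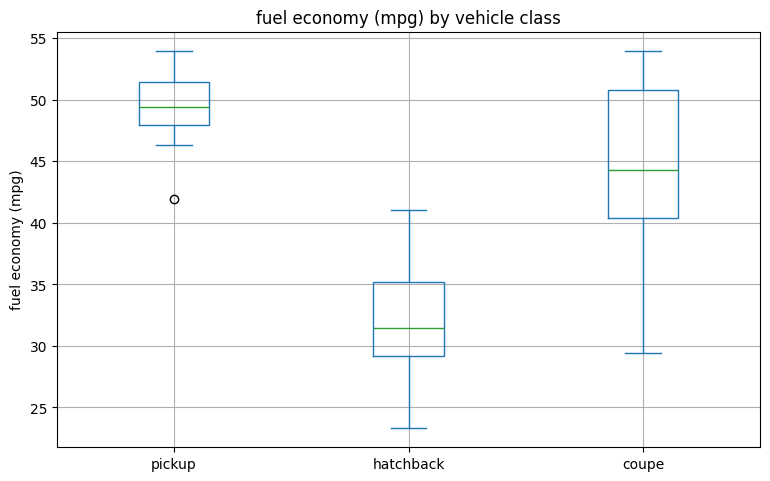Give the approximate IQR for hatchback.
≈ 6

Q3 ≈ 36, Q1 ≈ 30; IQR ≈ 6.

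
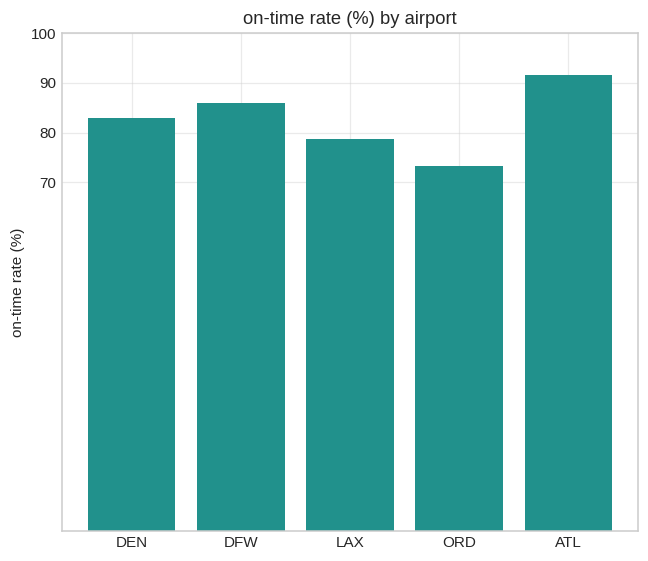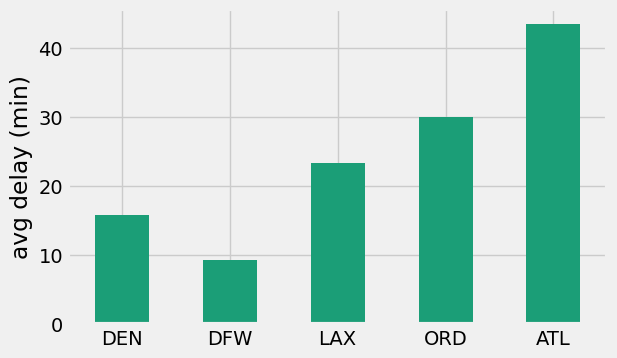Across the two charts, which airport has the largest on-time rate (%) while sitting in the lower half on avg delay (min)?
DFW

Chart 2 median avg delay (min) ≈ 25; below-median airports: DEN, DFW. Among those, DFW has the highest on-time rate (%) (≈ 90).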